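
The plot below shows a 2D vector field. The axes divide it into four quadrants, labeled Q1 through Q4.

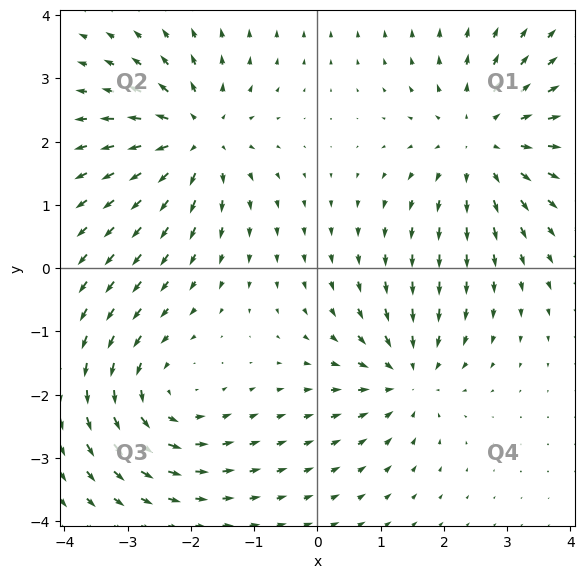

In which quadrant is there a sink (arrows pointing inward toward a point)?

The sink sits at approximately (1.4, -1.7), which lies in quadrant Q4. The divergence there is about -4, negative as expected for a sink.

Q4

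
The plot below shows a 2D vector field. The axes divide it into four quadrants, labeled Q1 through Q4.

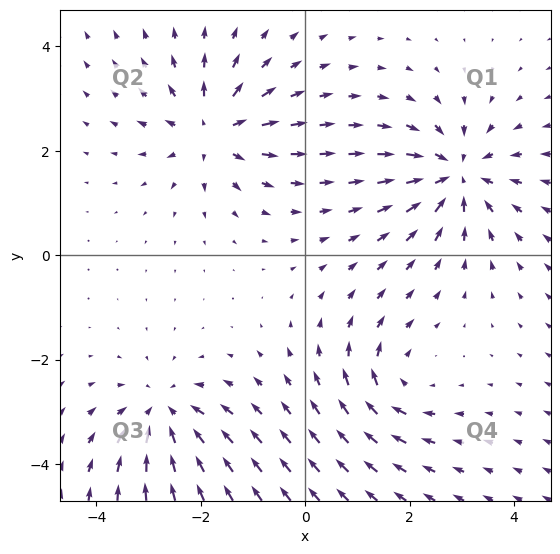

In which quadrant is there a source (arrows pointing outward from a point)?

The source sits at approximately (-1.8, 2.4), which lies in quadrant Q2. The divergence there is about +5, positive as expected for a source.

Q2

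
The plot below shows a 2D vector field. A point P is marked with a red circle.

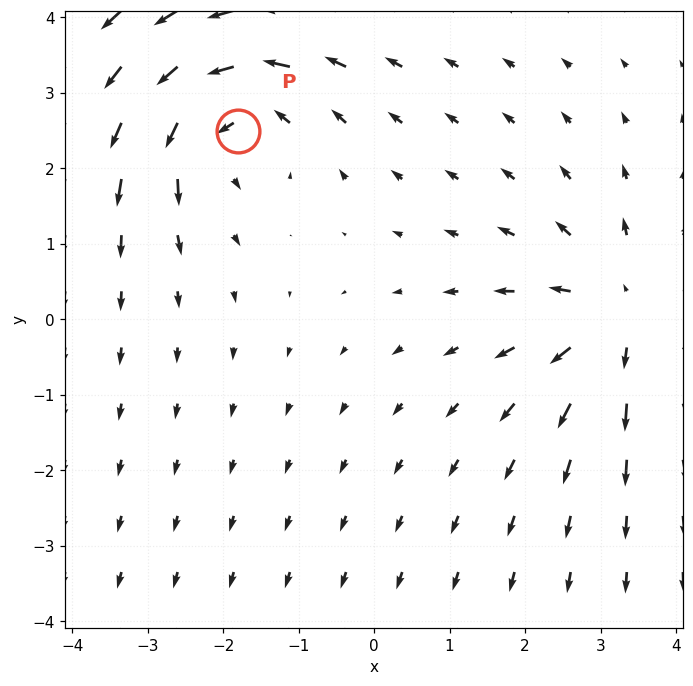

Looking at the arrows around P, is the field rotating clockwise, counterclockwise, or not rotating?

Near P at (-1.8, 2.5) the arrows circulate counterclockwise. The curl (z-component) there is about +3; positive curl means counterclockwise rotation.

counterclockwise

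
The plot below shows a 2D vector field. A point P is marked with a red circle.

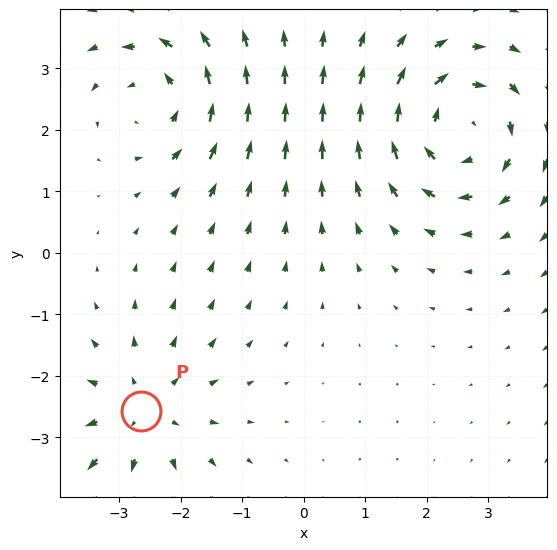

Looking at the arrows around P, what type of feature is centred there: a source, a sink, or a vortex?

At P (-2.6, -2.6) the arrows spread outward. Divergence about +2, curl ≈0 — positive divergence with near-zero curl is a source.

source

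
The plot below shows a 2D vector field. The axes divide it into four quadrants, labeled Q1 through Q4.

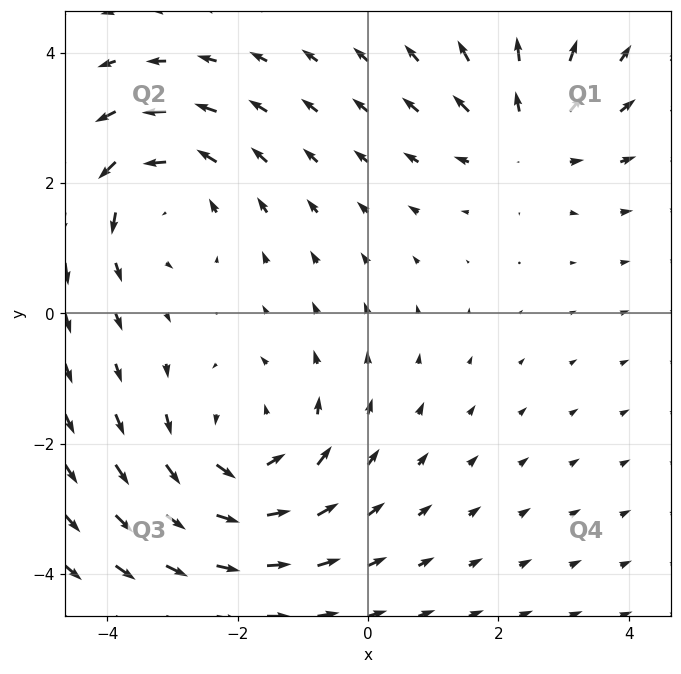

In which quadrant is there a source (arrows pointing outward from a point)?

Q1

The source sits at approximately (2.4, 2.7), which lies in quadrant Q1. The divergence there is about +4, positive as expected for a source.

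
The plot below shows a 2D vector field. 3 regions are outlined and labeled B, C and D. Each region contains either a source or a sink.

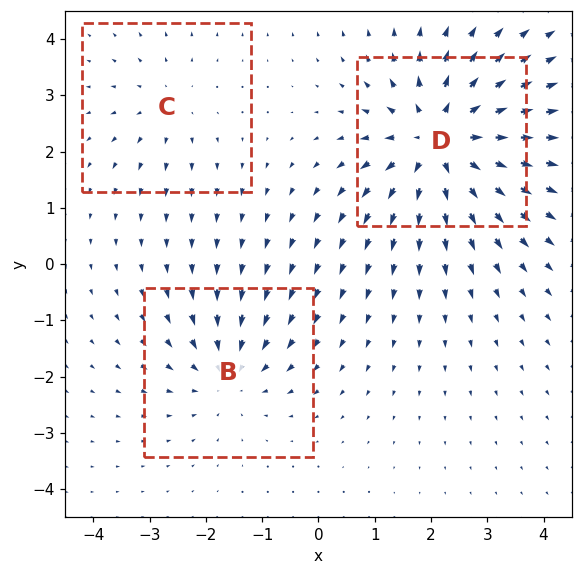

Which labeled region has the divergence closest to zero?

Divergence at each region's feature centre — B: about -3, C: about +2, D: about +5. Region C is closest to zero.

C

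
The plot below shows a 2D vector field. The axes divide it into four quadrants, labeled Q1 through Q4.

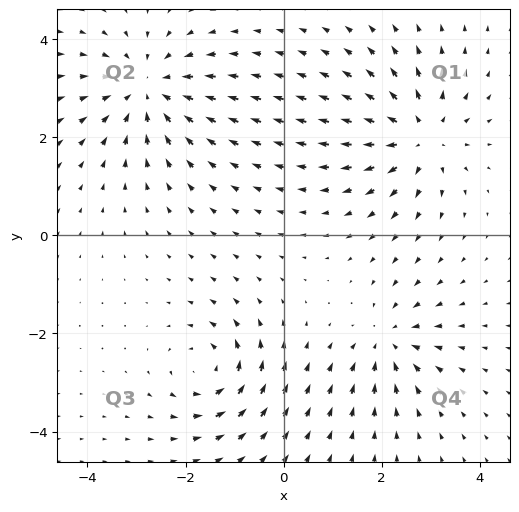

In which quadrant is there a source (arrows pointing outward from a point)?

The source sits at approximately (2.8, 2.0), which lies in quadrant Q1. The divergence there is about +5, positive as expected for a source.

Q1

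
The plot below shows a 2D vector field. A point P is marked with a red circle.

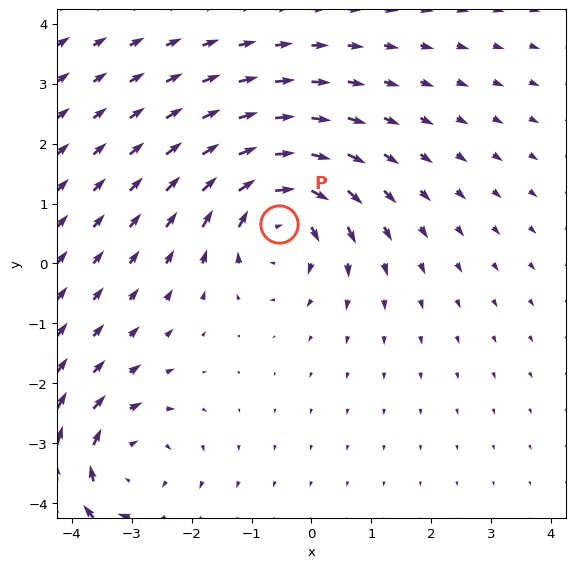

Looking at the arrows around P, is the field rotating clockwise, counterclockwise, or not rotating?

Near P at (-0.5, 0.7) the arrows circulate clockwise. The curl (z-component) there is about -5; negative curl means clockwise rotation.

clockwise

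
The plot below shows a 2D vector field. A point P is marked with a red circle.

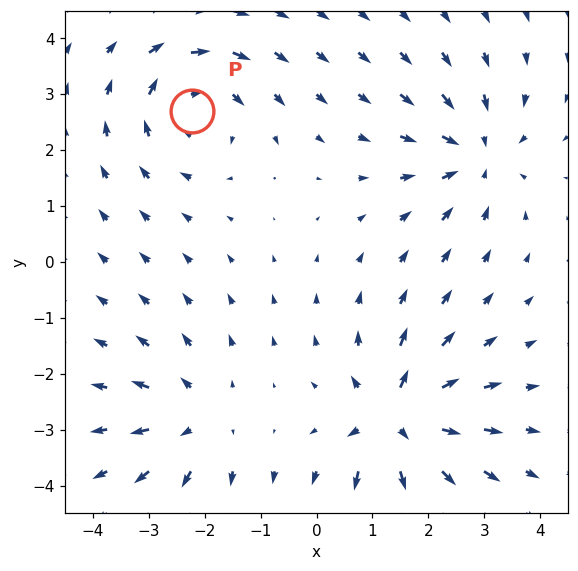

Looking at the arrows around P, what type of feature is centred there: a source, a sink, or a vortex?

At P (-2.2, 2.7) the arrows circulate clockwise. Divergence ≈0, curl about -4 — near-zero divergence with nonzero curl is a vortex.

vortex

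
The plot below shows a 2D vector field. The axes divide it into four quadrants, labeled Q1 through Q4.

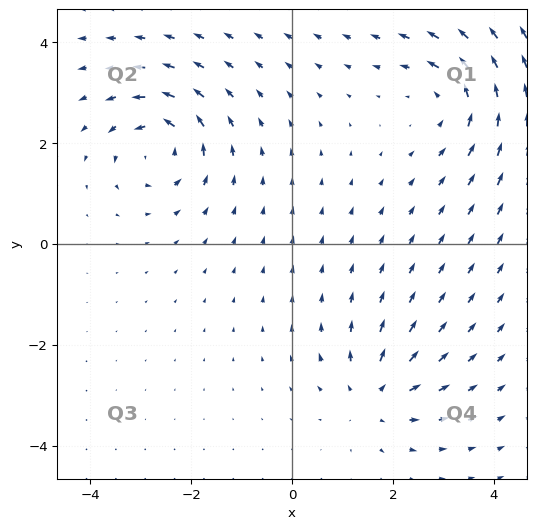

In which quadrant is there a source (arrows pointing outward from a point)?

Q4

The source sits at approximately (1.6, -3.0), which lies in quadrant Q4. The divergence there is about +4, positive as expected for a source.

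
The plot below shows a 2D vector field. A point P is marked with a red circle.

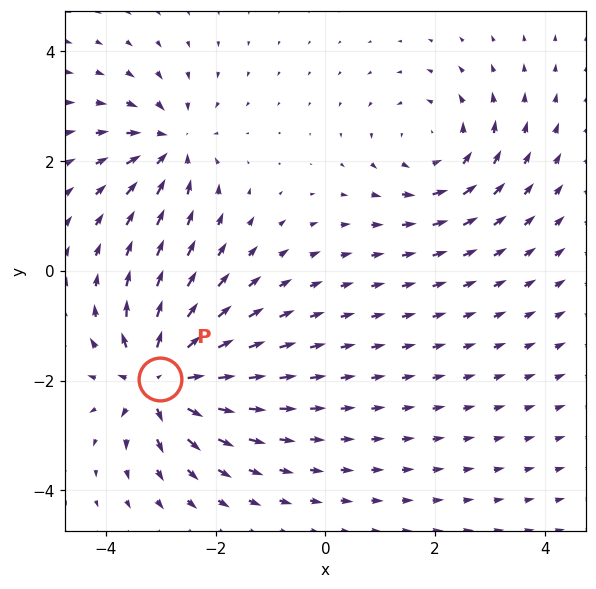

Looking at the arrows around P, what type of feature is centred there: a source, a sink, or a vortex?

source

At P (-3.0, -2.0) the arrows spread outward. Divergence about +6, curl ≈0 — positive divergence with near-zero curl is a source.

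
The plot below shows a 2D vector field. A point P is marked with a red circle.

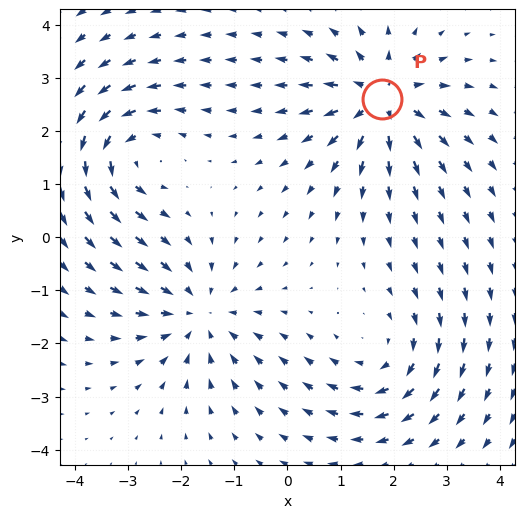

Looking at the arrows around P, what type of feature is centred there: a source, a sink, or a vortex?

At P (1.8, 2.6) the arrows spread outward. Divergence about +6, curl ≈0 — positive divergence with near-zero curl is a source.

source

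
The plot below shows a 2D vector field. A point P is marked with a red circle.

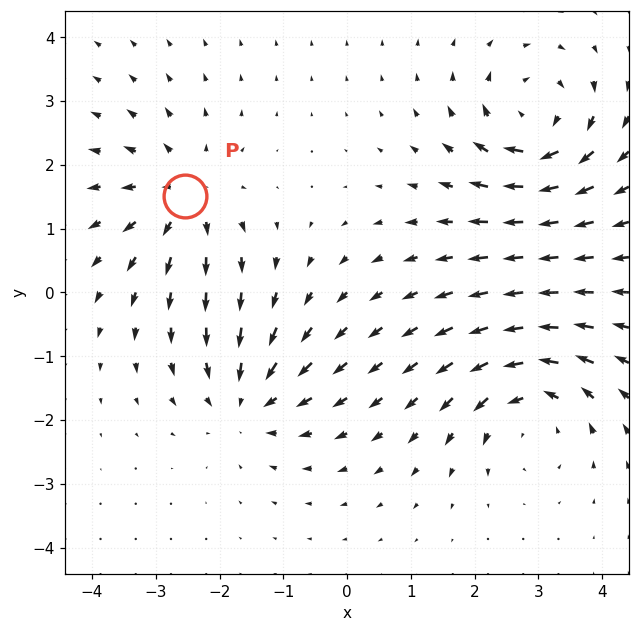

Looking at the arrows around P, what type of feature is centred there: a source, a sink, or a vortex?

At P (-2.5, 1.5) the arrows spread outward. Divergence about +4, curl ≈0 — positive divergence with near-zero curl is a source.

source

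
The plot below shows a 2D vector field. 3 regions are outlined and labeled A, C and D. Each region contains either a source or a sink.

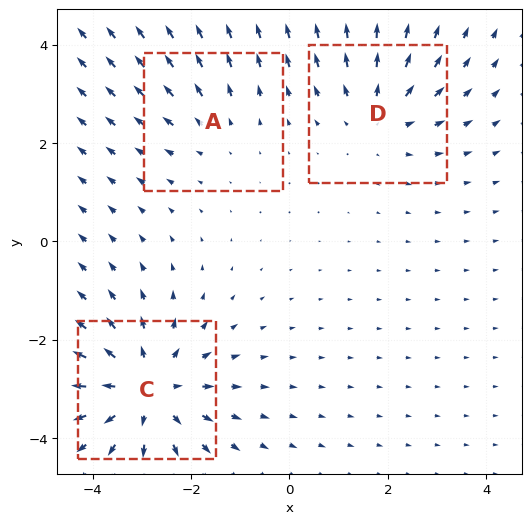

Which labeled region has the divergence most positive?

Divergence at each region's feature centre — A: about +2, C: about +4, D: about +3. Region C is most positive.

C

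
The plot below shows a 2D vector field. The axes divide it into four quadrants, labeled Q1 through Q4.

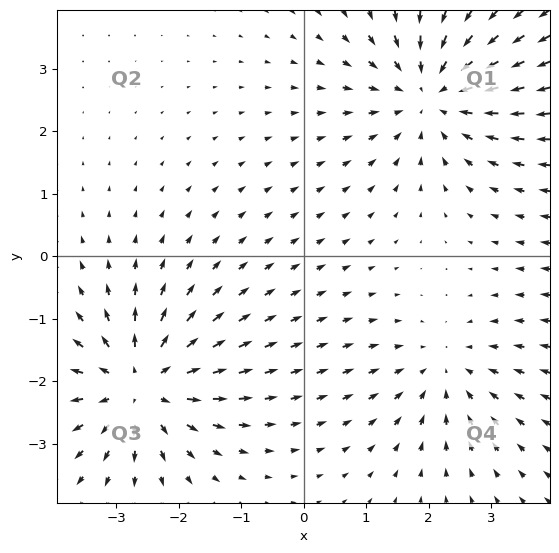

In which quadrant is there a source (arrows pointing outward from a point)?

The source sits at approximately (-2.6, -2.1), which lies in quadrant Q3. The divergence there is about +5, positive as expected for a source.

Q3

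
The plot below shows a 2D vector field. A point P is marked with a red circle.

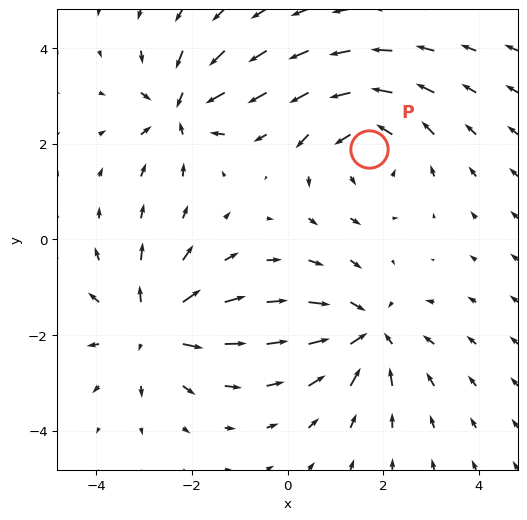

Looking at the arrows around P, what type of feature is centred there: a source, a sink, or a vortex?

At P (1.7, 1.9) the arrows circulate counterclockwise. Divergence ≈0, curl about +4 — near-zero divergence with nonzero curl is a vortex.

vortex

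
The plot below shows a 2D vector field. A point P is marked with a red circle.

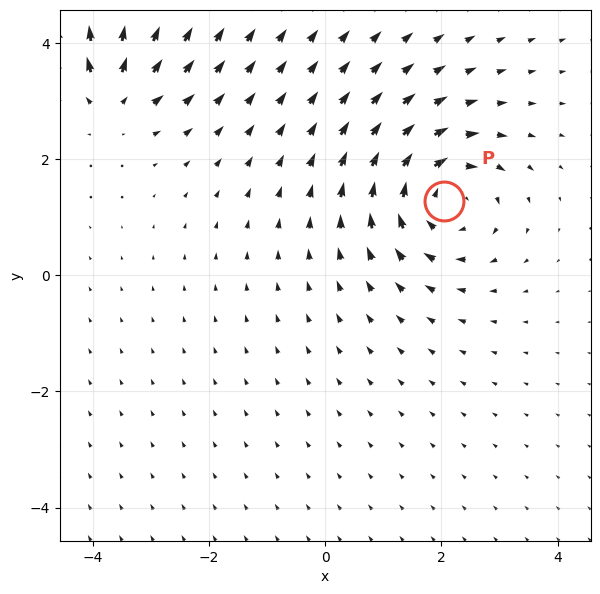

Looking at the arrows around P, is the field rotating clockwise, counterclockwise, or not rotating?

Near P at (2.0, 1.3) the arrows circulate clockwise. The curl (z-component) there is about -5; negative curl means clockwise rotation.

clockwise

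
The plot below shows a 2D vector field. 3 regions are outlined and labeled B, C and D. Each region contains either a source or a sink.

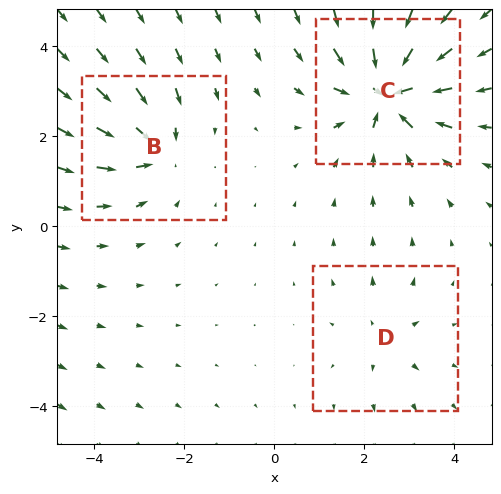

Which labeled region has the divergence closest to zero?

D

Divergence at each region's feature centre — B: about -4, C: about -6, D: about +2. Region D is closest to zero.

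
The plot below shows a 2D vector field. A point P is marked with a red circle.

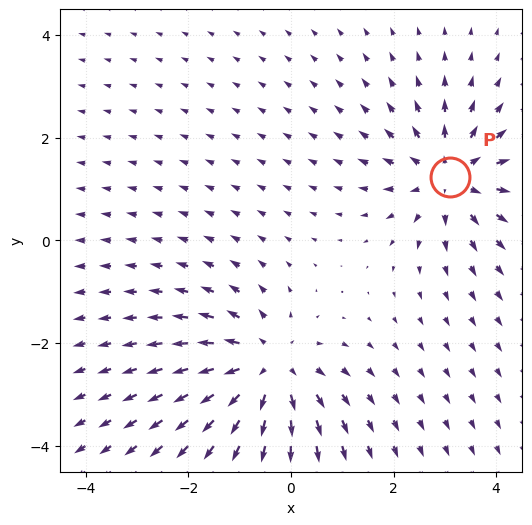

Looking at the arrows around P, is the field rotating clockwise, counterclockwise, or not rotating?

not rotating

Near P at (3.1, 1.2) the arrows show no circulation. The curl there is ≈0.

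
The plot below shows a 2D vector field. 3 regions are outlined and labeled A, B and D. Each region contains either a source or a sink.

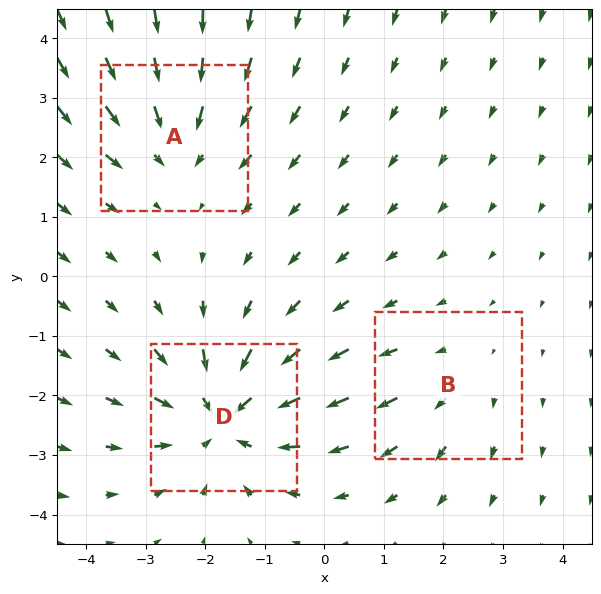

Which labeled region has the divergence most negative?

Divergence at each region's feature centre — A: about -3, B: about +2, D: about -4. Region D is most negative.

D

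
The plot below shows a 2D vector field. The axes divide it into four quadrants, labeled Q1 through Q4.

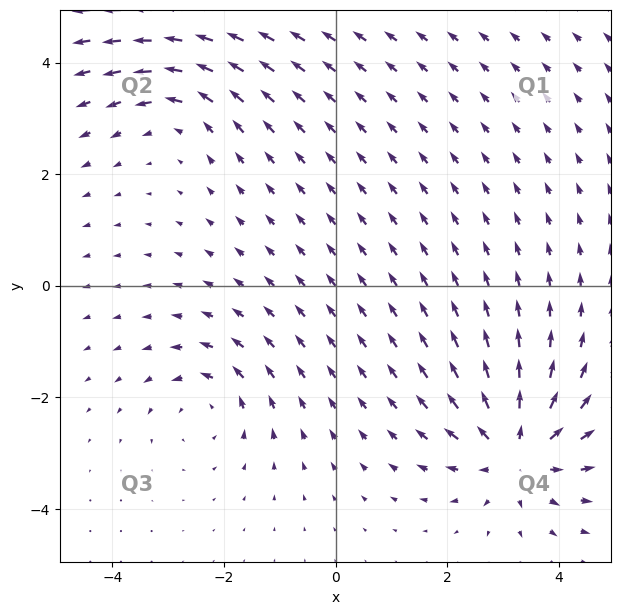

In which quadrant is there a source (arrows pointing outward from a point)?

Q4

The source sits at approximately (3.2, -3.0), which lies in quadrant Q4. The divergence there is about +5, positive as expected for a source.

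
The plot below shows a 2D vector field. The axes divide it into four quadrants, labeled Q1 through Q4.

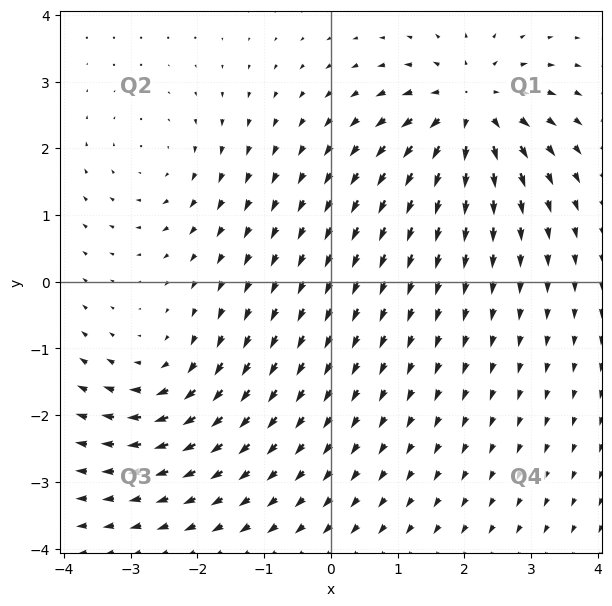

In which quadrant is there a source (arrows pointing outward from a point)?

Q1

The source sits at approximately (2.1, 2.6), which lies in quadrant Q1. The divergence there is about +6, positive as expected for a source.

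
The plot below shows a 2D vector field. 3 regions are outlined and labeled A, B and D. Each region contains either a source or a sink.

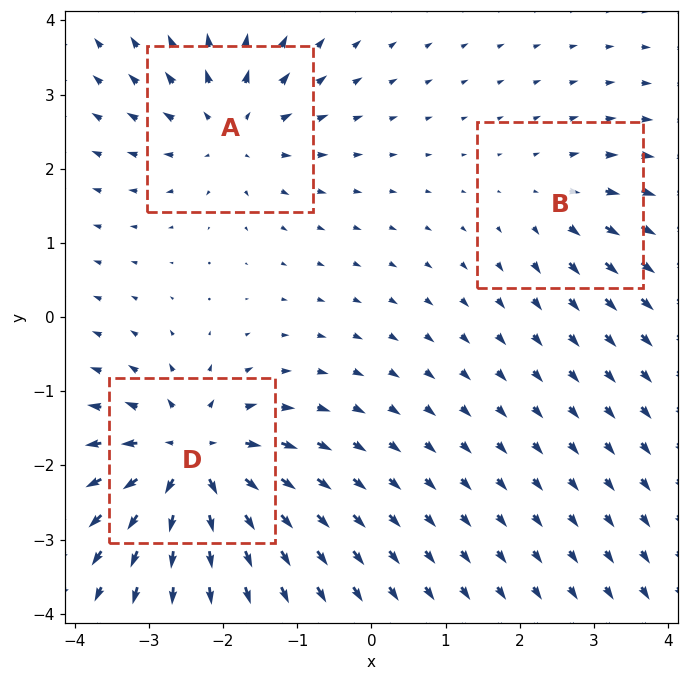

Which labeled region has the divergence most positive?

D

Divergence at each region's feature centre — A: about +4, B: about +2, D: about +6. Region D is most positive.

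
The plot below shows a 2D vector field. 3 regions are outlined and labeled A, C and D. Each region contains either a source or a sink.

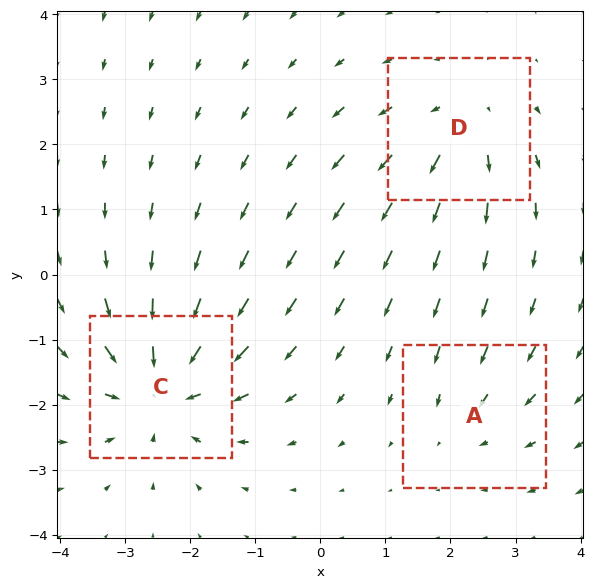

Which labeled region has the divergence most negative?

Divergence at each region's feature centre — A: about -2, C: about -5, D: about +3. Region C is most negative.

C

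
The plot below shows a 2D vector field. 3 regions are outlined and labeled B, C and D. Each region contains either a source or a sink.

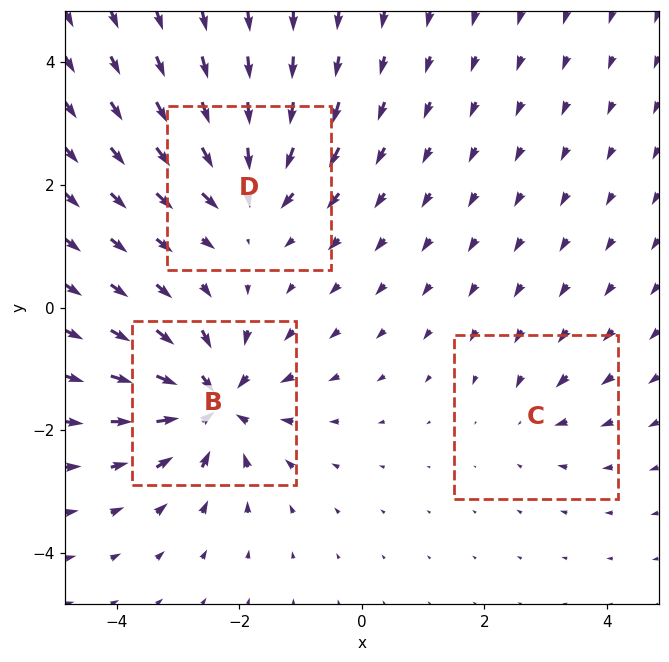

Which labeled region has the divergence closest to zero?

Divergence at each region's feature centre — B: about -6, C: about -2, D: about -4. Region C is closest to zero.

C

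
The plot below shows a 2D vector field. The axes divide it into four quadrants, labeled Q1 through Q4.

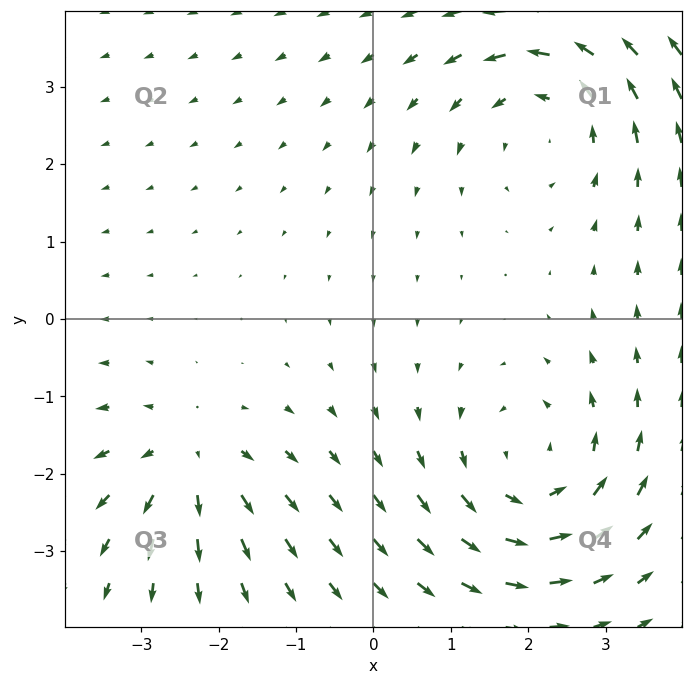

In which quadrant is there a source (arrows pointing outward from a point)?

The source sits at approximately (-2.4, -1.8), which lies in quadrant Q3. The divergence there is about +4, positive as expected for a source.

Q3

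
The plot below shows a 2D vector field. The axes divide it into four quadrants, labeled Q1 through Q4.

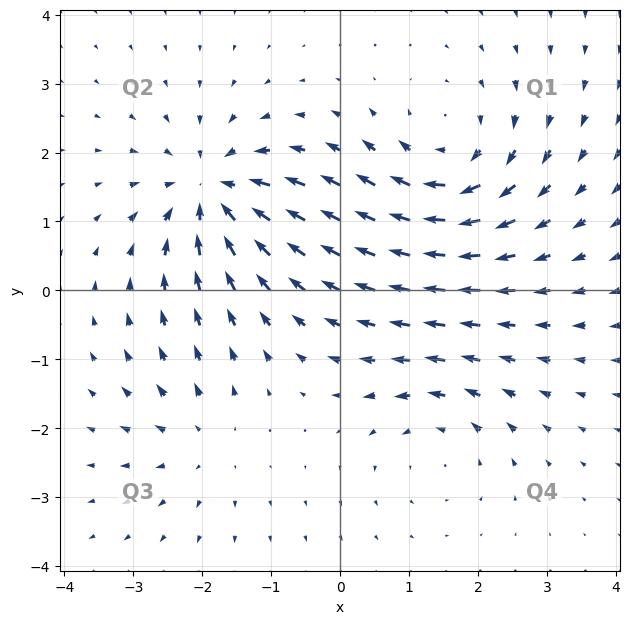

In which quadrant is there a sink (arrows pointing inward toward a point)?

Q2

The sink sits at approximately (-1.8, 1.4), which lies in quadrant Q2. The divergence there is about -6, negative as expected for a sink.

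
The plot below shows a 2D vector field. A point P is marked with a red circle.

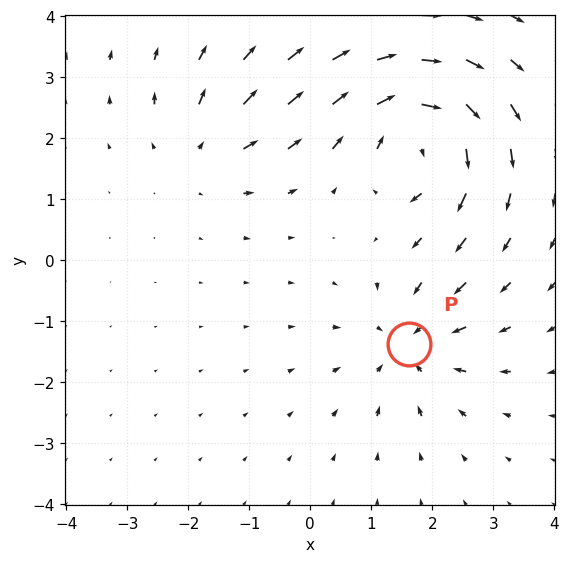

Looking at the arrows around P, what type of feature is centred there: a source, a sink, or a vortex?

sink

At P (1.6, -1.4) the arrows converge inward. Divergence about -4, curl ≈0 — negative divergence with near-zero curl is a sink.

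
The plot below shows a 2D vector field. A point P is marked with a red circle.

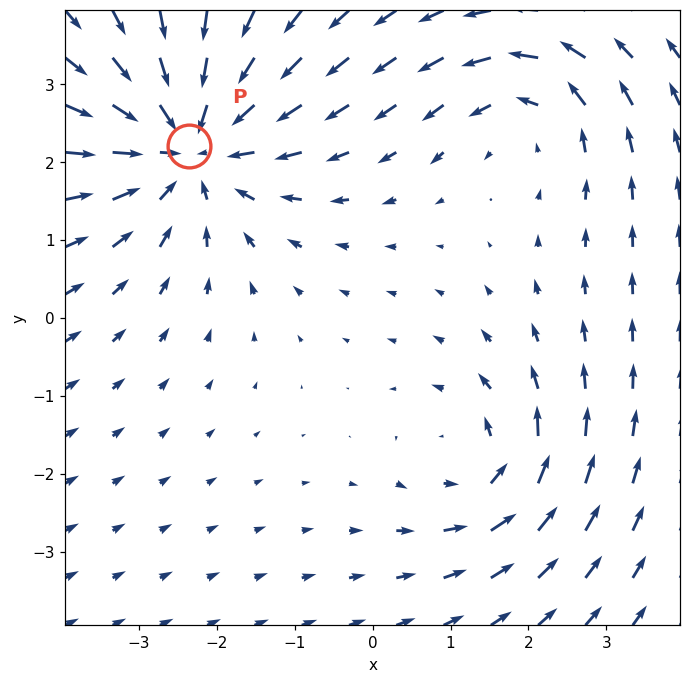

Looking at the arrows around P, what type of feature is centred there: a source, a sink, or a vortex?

At P (-2.4, 2.2) the arrows converge inward. Divergence about -4, curl ≈0 — negative divergence with near-zero curl is a sink.

sink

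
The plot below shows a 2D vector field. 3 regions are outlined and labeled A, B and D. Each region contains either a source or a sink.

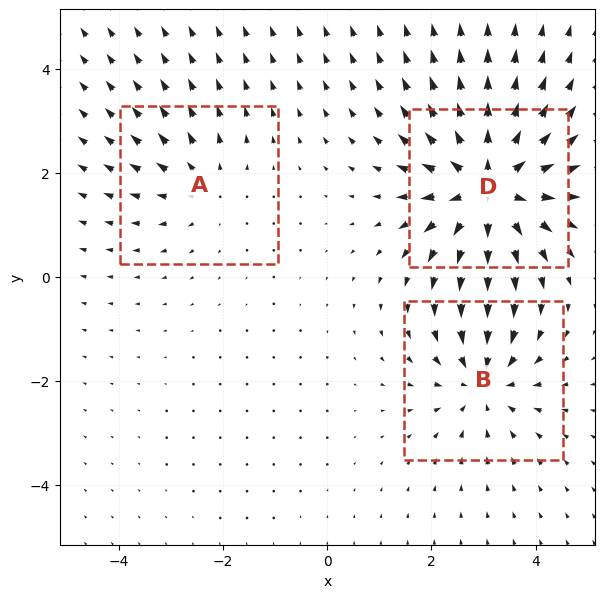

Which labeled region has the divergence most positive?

Divergence at each region's feature centre — A: about +2, B: about -3, D: about +5. Region D is most positive.

D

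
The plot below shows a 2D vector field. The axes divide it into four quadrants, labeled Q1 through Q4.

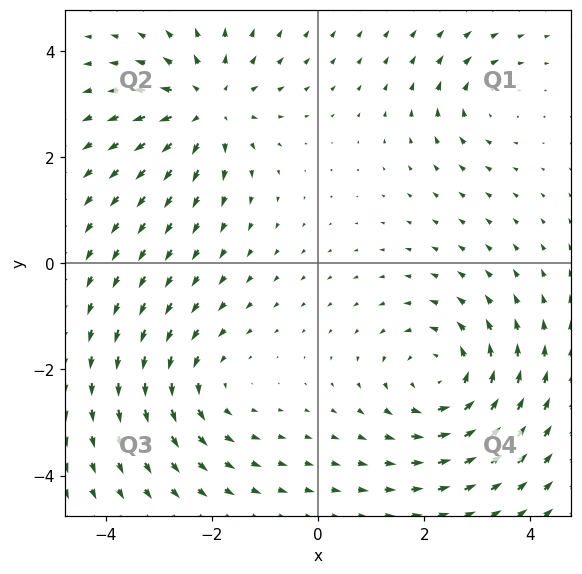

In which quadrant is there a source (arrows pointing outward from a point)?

The source sits at approximately (-2.1, 2.9), which lies in quadrant Q2. The divergence there is about +5, positive as expected for a source.

Q2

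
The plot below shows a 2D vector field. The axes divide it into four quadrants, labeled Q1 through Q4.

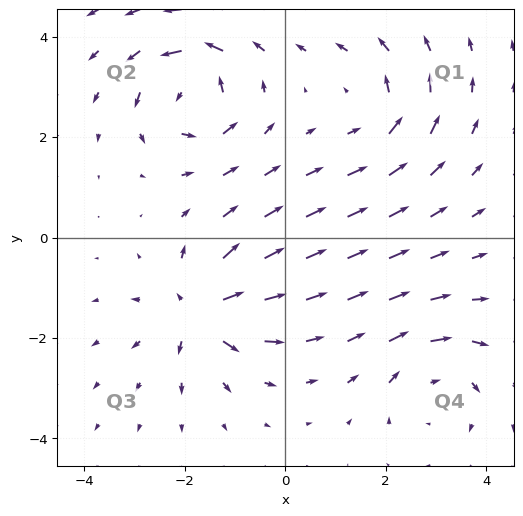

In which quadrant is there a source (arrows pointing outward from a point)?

Q3

The source sits at approximately (-1.7, -1.5), which lies in quadrant Q3. The divergence there is about +6, positive as expected for a source.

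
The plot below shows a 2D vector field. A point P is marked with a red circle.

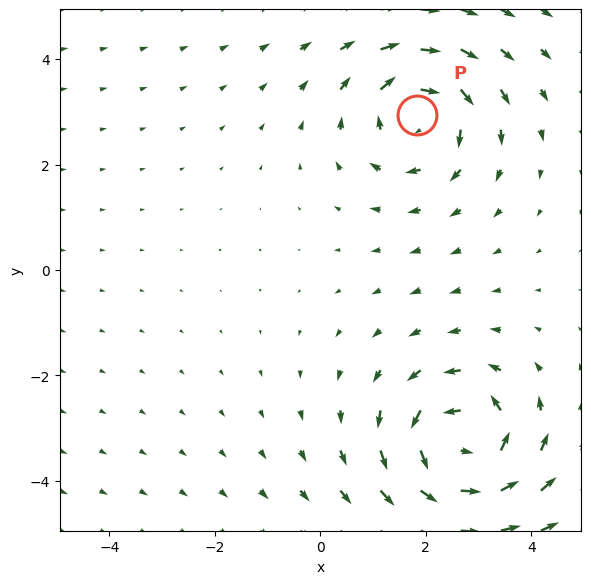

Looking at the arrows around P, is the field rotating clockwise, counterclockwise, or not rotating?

Near P at (1.8, 2.9) the arrows circulate clockwise. The curl (z-component) there is about -4; negative curl means clockwise rotation.

clockwise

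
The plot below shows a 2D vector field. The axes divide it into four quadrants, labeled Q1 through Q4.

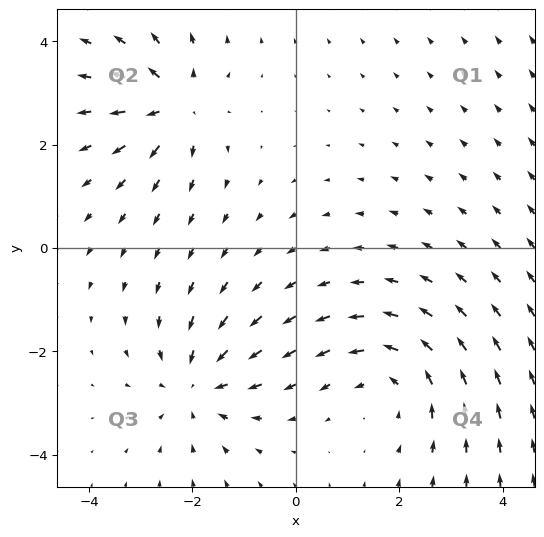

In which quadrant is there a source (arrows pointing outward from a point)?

Q2

The source sits at approximately (-2.4, 2.8), which lies in quadrant Q2. The divergence there is about +5, positive as expected for a source.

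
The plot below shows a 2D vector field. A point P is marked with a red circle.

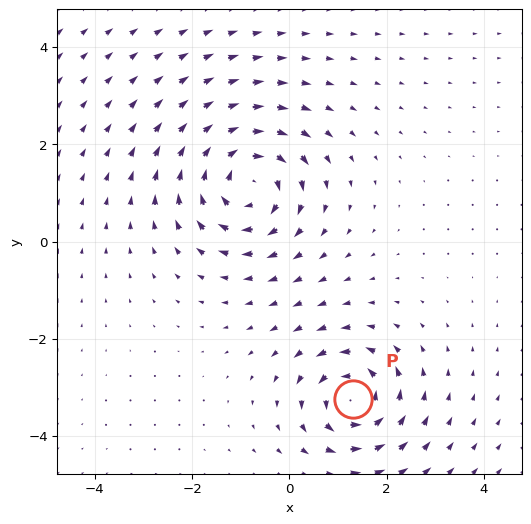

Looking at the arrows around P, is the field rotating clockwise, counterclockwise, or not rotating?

Near P at (1.3, -3.2) the arrows circulate counterclockwise. The curl (z-component) there is about +5; positive curl means counterclockwise rotation.

counterclockwise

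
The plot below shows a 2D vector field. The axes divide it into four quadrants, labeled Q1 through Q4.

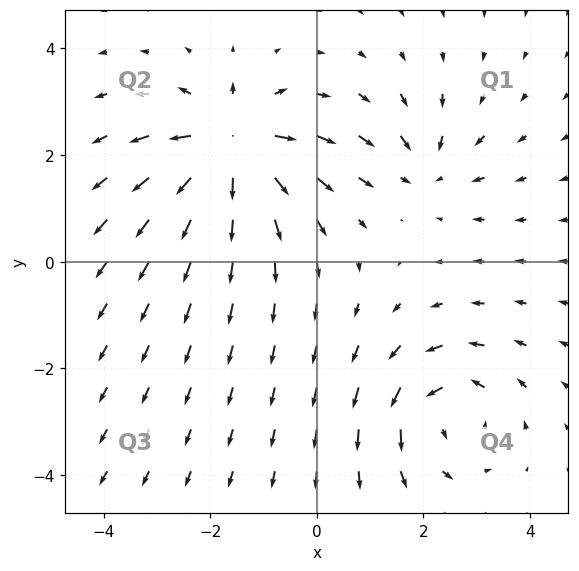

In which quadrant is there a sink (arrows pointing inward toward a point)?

Q1

The sink sits at approximately (2.1, 1.7), which lies in quadrant Q1. The divergence there is about -3, negative as expected for a sink.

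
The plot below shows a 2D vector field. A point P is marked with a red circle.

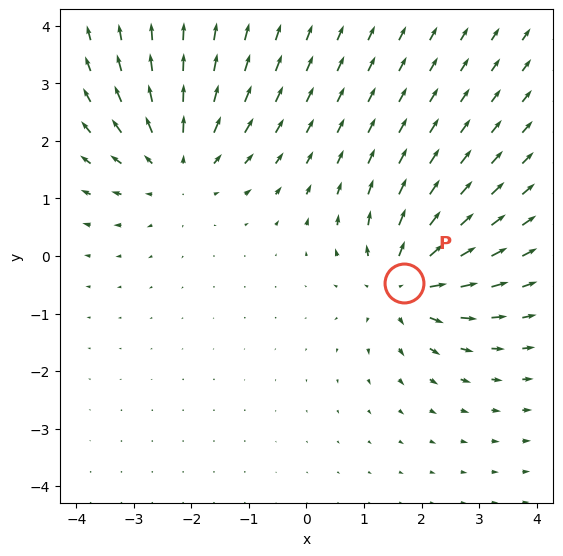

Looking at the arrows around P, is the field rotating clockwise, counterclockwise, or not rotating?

not rotating

Near P at (1.7, -0.5) the arrows show no circulation. The curl there is ≈0.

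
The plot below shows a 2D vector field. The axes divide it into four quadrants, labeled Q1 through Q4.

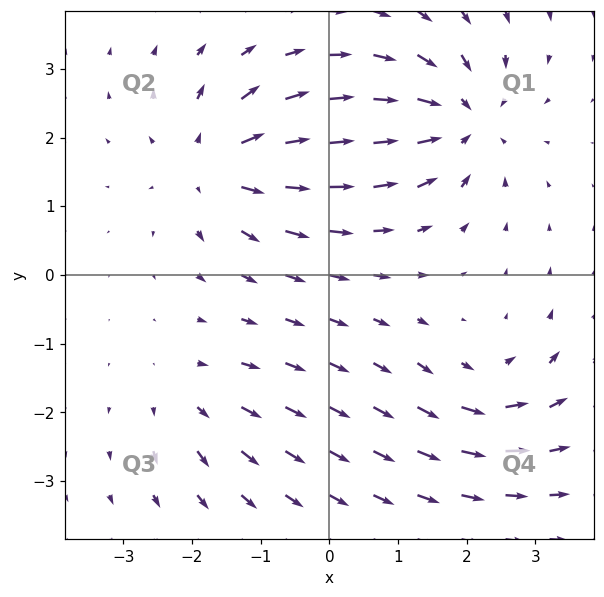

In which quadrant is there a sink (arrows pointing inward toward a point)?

Q1

The sink sits at approximately (1.9, 2.3), which lies in quadrant Q1. The divergence there is about -6, negative as expected for a sink.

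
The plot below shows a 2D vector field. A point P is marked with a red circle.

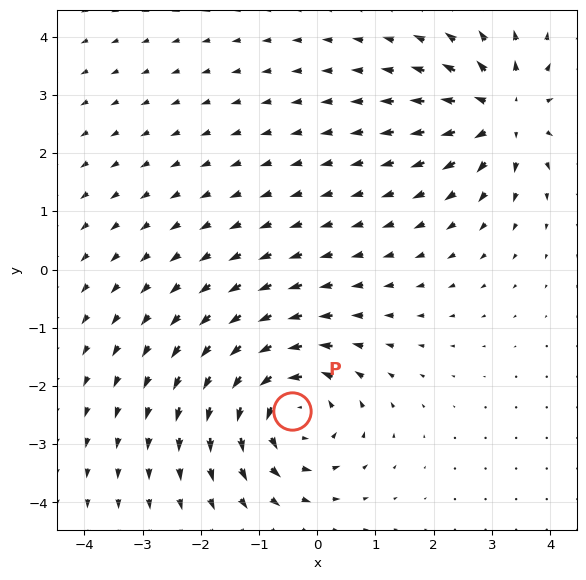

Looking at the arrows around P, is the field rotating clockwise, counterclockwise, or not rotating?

Near P at (-0.4, -2.4) the arrows circulate counterclockwise. The curl (z-component) there is about +5; positive curl means counterclockwise rotation.

counterclockwise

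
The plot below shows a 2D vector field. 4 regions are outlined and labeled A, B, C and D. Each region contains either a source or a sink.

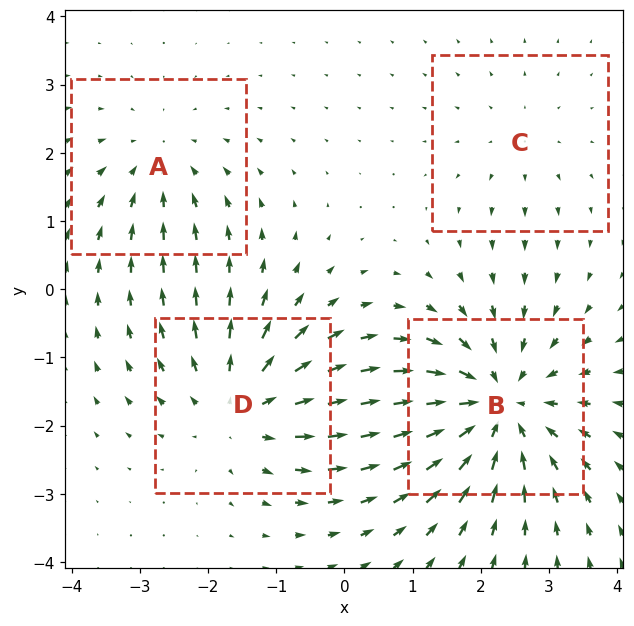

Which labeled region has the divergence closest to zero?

Divergence at each region's feature centre — A: about -3, B: about -6, C: about +2, D: about +4. Region C is closest to zero.

C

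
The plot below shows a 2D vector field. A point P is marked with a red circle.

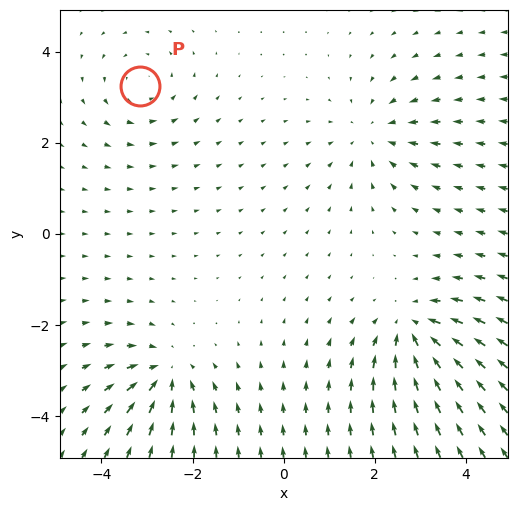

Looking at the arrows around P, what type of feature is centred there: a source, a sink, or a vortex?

vortex

At P (-3.1, 3.3) the arrows circulate counterclockwise. Divergence ≈0, curl about +3 — near-zero divergence with nonzero curl is a vortex.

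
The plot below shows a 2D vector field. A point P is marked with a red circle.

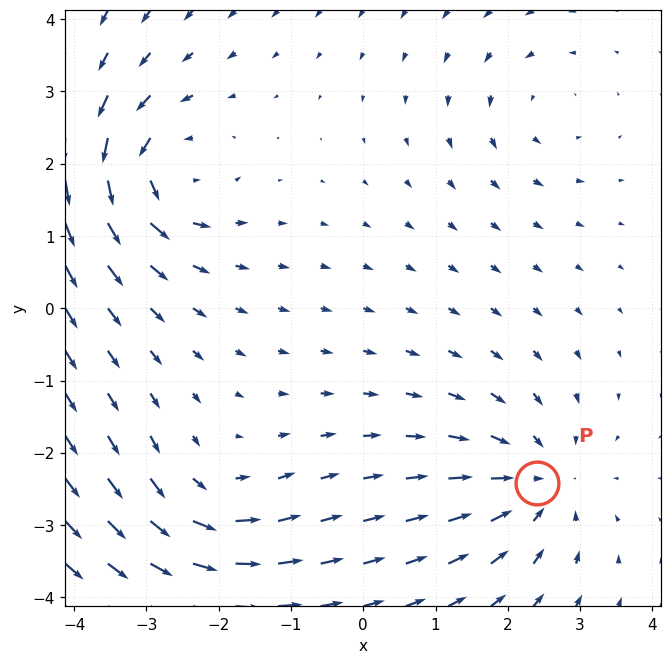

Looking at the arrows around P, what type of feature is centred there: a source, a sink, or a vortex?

At P (2.4, -2.4) the arrows converge inward. Divergence about -4, curl ≈0 — negative divergence with near-zero curl is a sink.

sink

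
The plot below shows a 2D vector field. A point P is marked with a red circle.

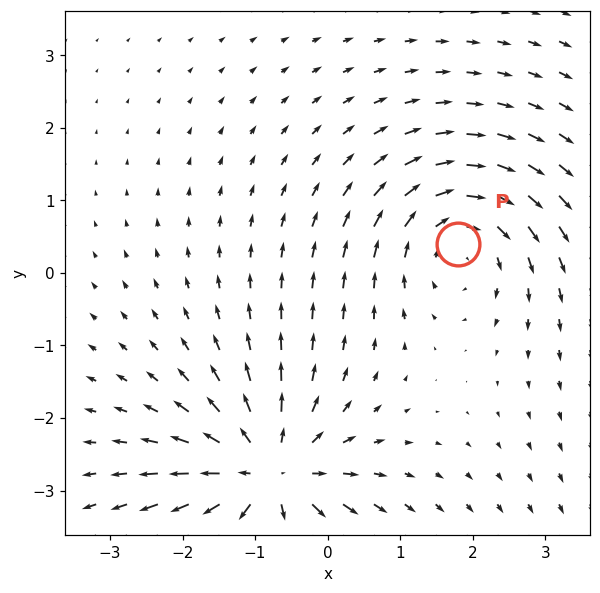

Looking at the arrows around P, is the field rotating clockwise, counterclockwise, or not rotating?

clockwise

Near P at (1.8, 0.4) the arrows circulate clockwise. The curl (z-component) there is about -3; negative curl means clockwise rotation.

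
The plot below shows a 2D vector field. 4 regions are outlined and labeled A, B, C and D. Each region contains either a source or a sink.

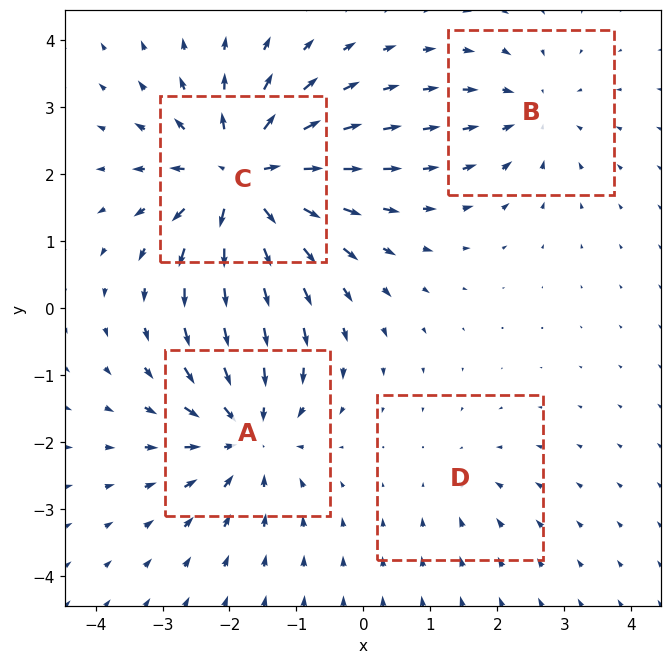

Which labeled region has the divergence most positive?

Divergence at each region's feature centre — A: about -6, B: about -4, C: about +8, D: about -2. Region C is most positive.

C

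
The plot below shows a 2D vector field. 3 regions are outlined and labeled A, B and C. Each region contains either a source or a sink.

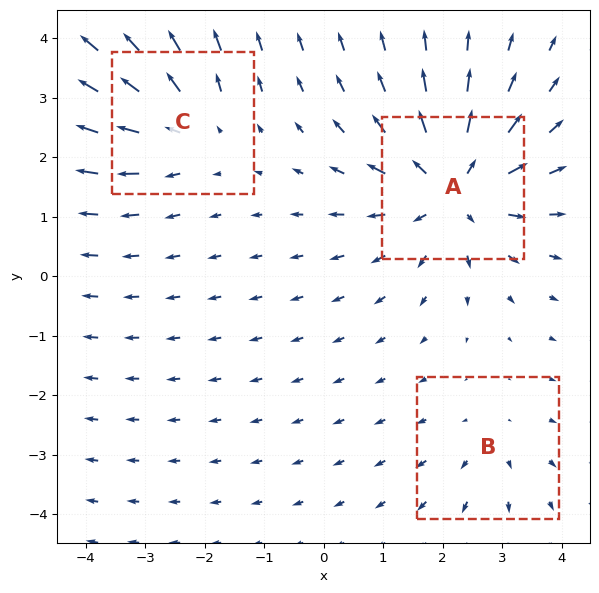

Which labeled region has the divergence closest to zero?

B

Divergence at each region's feature centre — A: about +5, B: about +2, C: about +3. Region B is closest to zero.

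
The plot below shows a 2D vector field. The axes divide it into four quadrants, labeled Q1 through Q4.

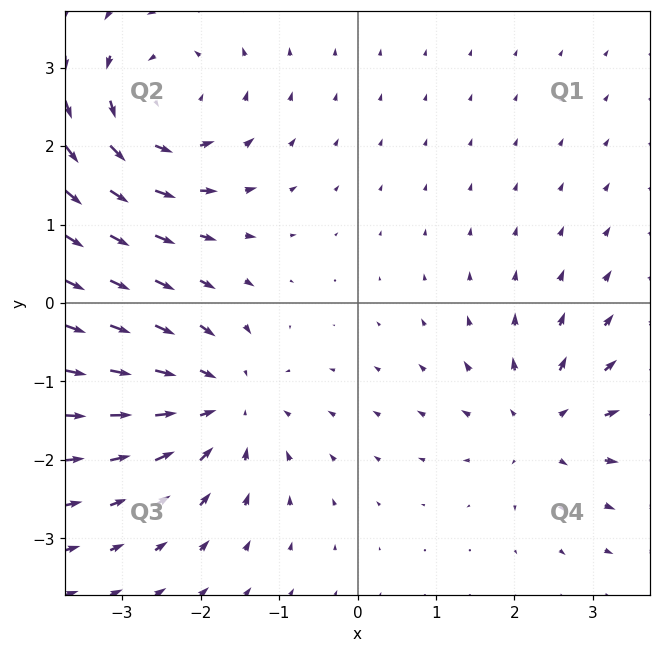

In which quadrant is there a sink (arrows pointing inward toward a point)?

Q3

The sink sits at approximately (-1.7, -1.3), which lies in quadrant Q3. The divergence there is about -5, negative as expected for a sink.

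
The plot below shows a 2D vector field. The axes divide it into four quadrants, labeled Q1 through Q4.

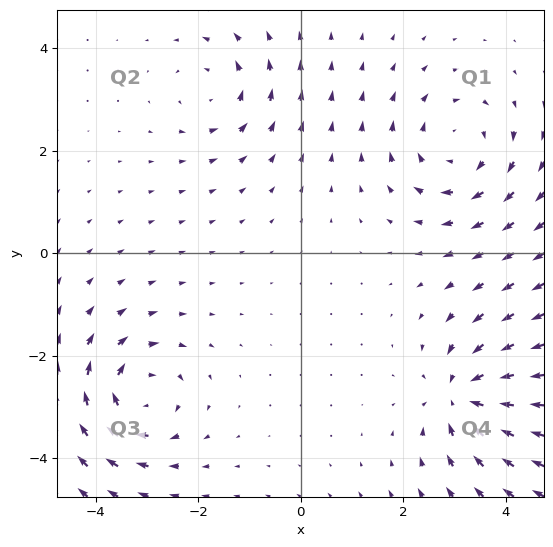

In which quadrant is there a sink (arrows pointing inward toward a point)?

Q4

The sink sits at approximately (3.2, -2.8), which lies in quadrant Q4. The divergence there is about -6, negative as expected for a sink.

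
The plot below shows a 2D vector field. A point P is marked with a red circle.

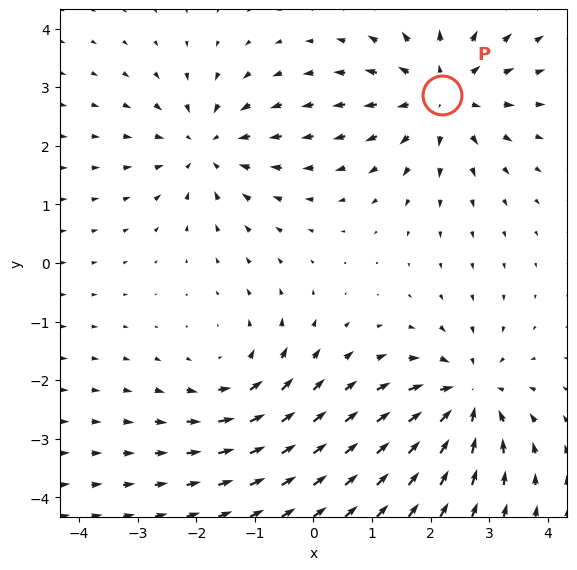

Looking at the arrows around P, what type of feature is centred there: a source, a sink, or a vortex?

source

At P (2.2, 2.9) the arrows spread outward. Divergence about +4, curl ≈0 — positive divergence with near-zero curl is a source.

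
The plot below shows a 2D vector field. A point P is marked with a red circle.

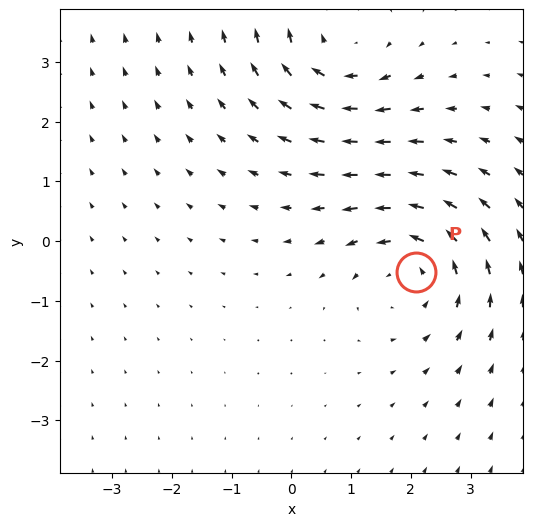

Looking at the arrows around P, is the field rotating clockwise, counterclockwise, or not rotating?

Near P at (2.1, -0.5) the arrows circulate counterclockwise. The curl (z-component) there is about +4; positive curl means counterclockwise rotation.

counterclockwise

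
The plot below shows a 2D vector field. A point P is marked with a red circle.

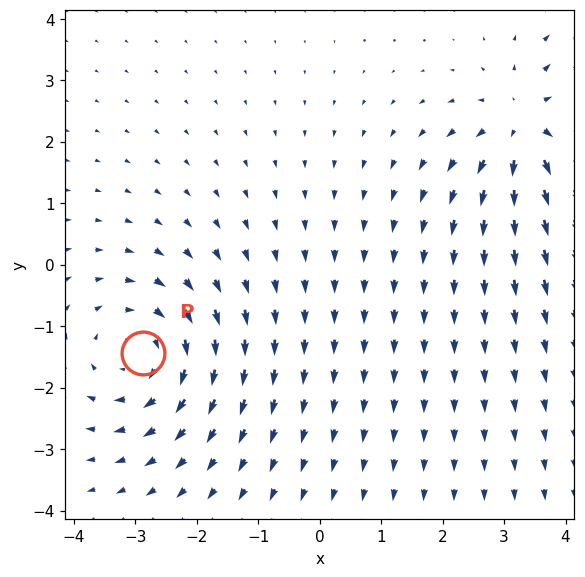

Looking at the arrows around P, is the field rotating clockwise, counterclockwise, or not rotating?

Near P at (-2.9, -1.4) the arrows circulate clockwise. The curl (z-component) there is about -3; negative curl means clockwise rotation.

clockwise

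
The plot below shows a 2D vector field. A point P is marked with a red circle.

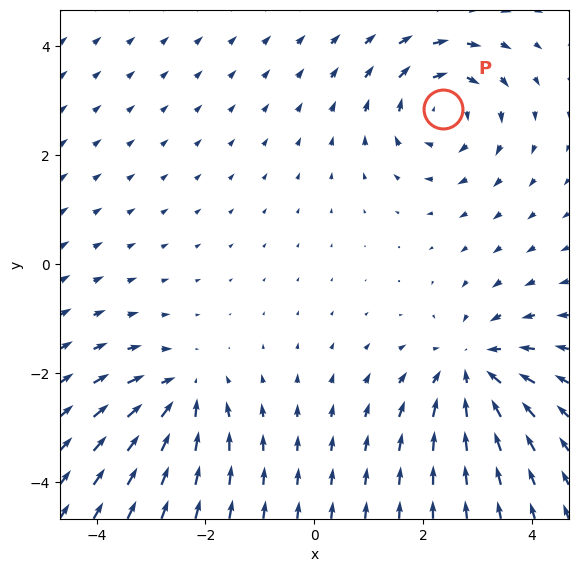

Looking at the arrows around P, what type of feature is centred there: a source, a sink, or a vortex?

vortex

At P (2.4, 2.9) the arrows circulate clockwise. Divergence ≈0, curl about -4 — near-zero divergence with nonzero curl is a vortex.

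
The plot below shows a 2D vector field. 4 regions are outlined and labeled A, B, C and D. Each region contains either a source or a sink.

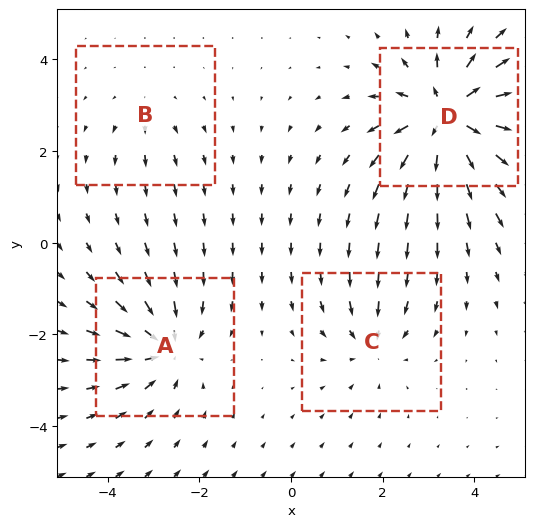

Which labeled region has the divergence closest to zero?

B

Divergence at each region's feature centre — A: about -5, B: about +2, C: about -3, D: about +7. Region B is closest to zero.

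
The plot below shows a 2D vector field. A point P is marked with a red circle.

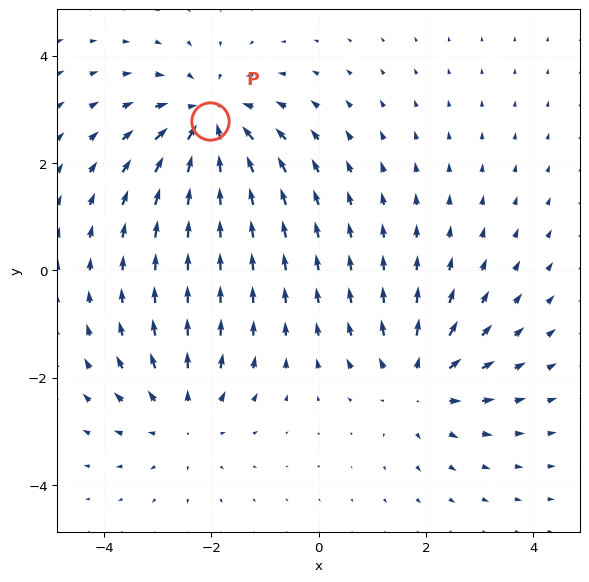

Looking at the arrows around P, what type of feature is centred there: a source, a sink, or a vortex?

sink

At P (-2.0, 2.8) the arrows converge inward. Divergence about -4, curl ≈0 — negative divergence with near-zero curl is a sink.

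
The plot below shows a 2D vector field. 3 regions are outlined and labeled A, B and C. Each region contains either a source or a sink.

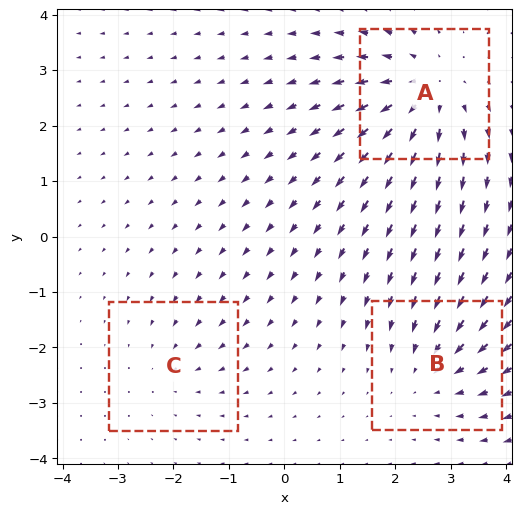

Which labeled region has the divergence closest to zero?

C

Divergence at each region's feature centre — A: about +5, B: about -3, C: about -2. Region C is closest to zero.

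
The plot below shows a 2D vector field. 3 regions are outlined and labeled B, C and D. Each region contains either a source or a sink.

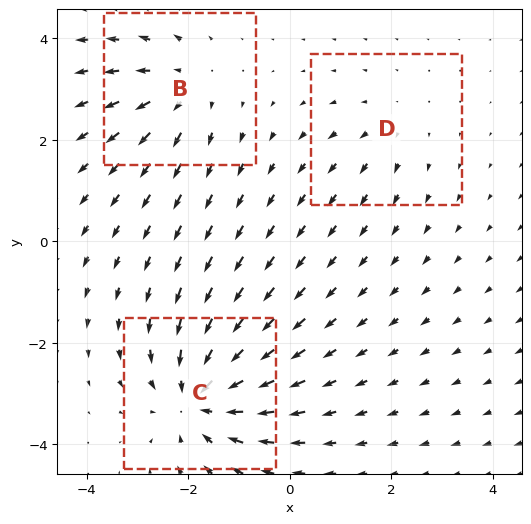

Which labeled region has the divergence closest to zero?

D

Divergence at each region's feature centre — B: about +3, C: about -5, D: about +2. Region D is closest to zero.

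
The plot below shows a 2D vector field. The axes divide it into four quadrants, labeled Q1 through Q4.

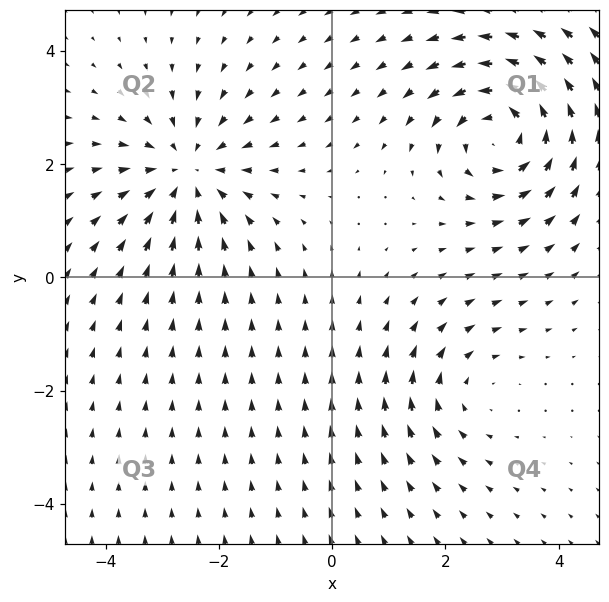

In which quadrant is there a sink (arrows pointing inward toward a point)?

The sink sits at approximately (-2.6, 1.8), which lies in quadrant Q2. The divergence there is about -4, negative as expected for a sink.

Q2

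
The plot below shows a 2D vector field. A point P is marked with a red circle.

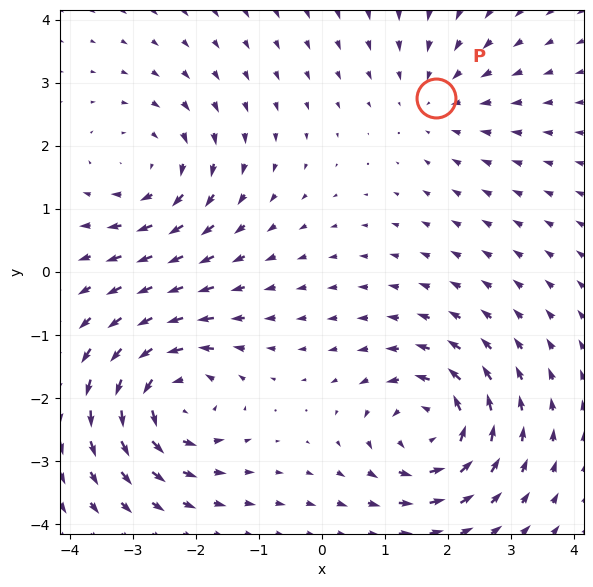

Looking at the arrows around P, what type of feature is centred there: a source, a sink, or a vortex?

sink

At P (1.8, 2.8) the arrows converge inward. Divergence about -2, curl ≈0 — negative divergence with near-zero curl is a sink.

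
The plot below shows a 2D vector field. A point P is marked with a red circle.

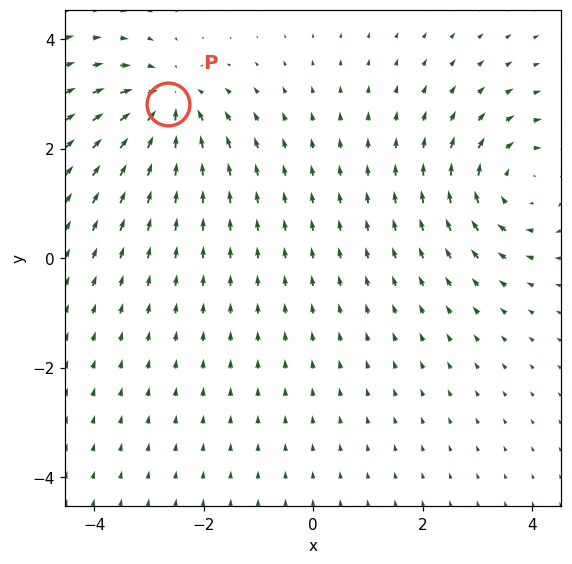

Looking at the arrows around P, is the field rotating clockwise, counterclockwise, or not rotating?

Near P at (-2.6, 2.8) the arrows show no circulation. The curl there is ≈0.

not rotating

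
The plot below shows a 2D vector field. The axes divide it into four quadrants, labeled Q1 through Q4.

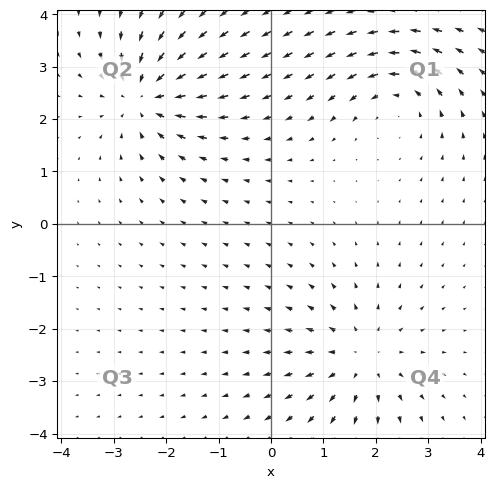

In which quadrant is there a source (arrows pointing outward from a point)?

The source sits at approximately (1.7, -2.6), which lies in quadrant Q4. The divergence there is about +4, positive as expected for a source.

Q4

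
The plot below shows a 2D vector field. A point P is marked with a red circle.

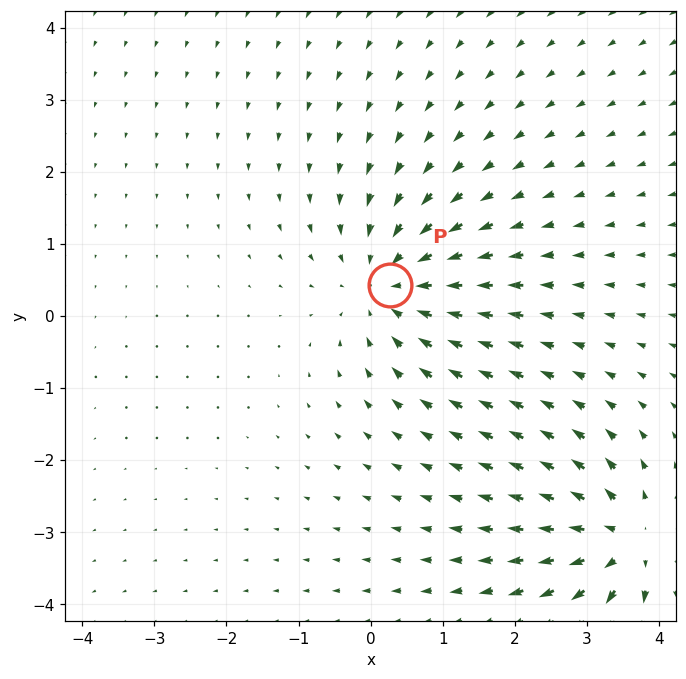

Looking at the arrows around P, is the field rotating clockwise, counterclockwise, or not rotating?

Near P at (0.3, 0.4) the arrows show no circulation. The curl there is ≈0.

not rotating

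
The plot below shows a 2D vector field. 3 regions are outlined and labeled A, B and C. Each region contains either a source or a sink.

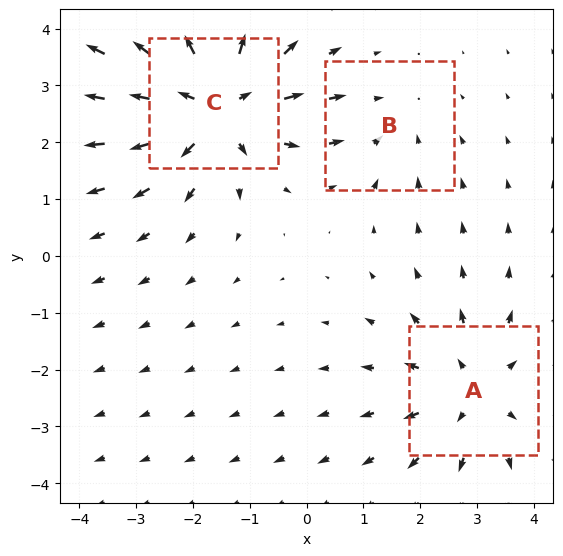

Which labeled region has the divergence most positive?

C

Divergence at each region's feature centre — A: about +3, B: about -2, C: about +4. Region C is most positive.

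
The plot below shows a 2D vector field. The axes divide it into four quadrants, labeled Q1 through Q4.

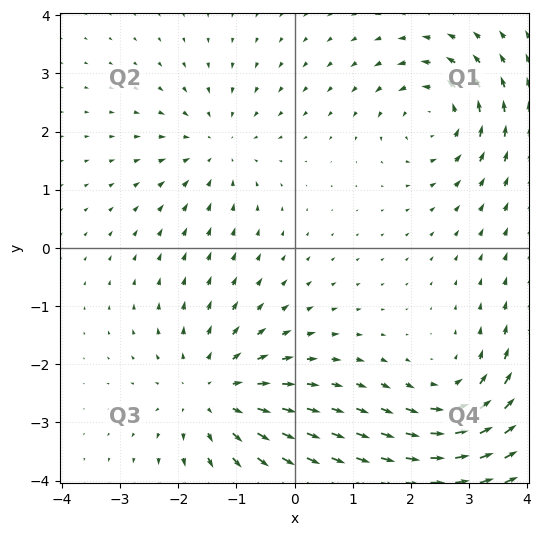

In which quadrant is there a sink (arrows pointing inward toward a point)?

Q2

The sink sits at approximately (-1.3, 1.7), which lies in quadrant Q2. The divergence there is about -3, negative as expected for a sink.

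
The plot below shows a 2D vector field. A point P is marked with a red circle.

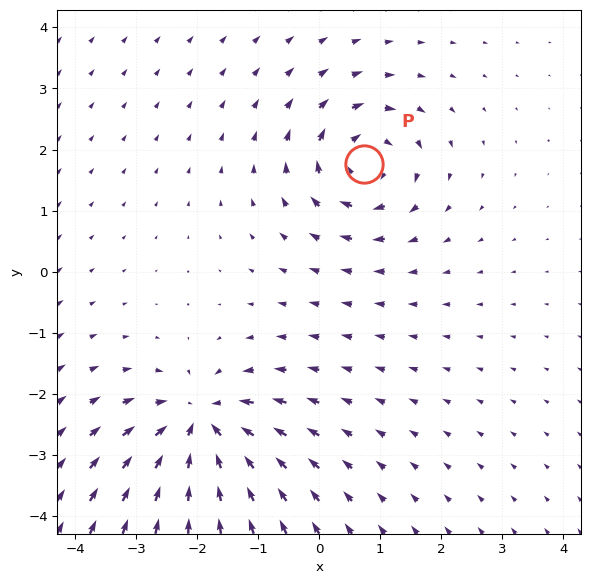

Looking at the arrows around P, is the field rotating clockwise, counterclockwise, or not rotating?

clockwise

Near P at (0.7, 1.8) the arrows circulate clockwise. The curl (z-component) there is about -4; negative curl means clockwise rotation.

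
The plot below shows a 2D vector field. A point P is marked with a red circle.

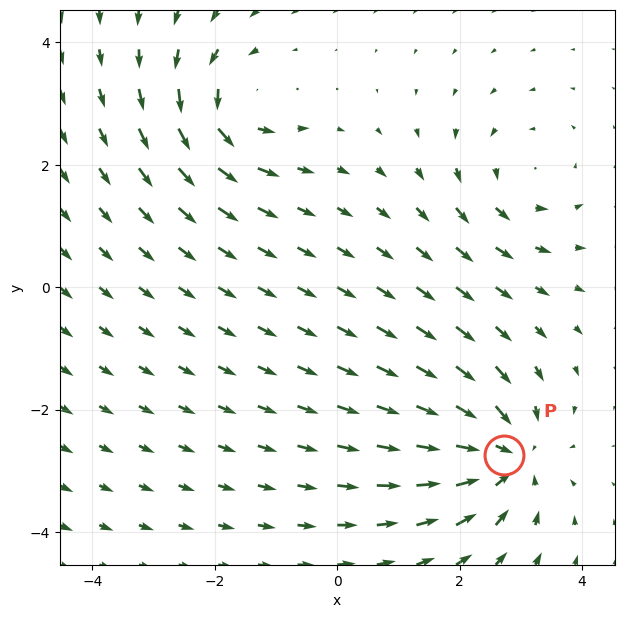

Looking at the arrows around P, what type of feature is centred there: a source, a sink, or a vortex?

sink

At P (2.7, -2.7) the arrows converge inward. Divergence about -5, curl ≈0 — negative divergence with near-zero curl is a sink.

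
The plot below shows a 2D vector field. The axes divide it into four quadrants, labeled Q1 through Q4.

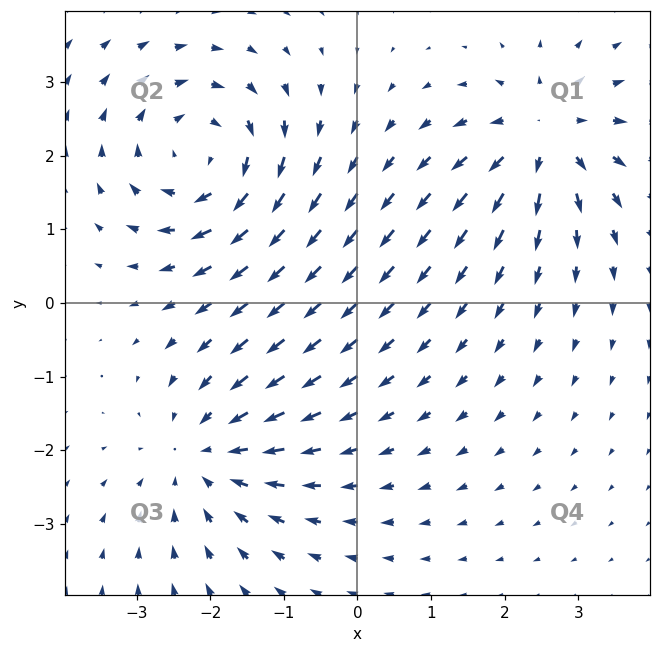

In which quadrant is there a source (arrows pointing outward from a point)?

The source sits at approximately (2.6, 2.3), which lies in quadrant Q1. The divergence there is about +5, positive as expected for a source.

Q1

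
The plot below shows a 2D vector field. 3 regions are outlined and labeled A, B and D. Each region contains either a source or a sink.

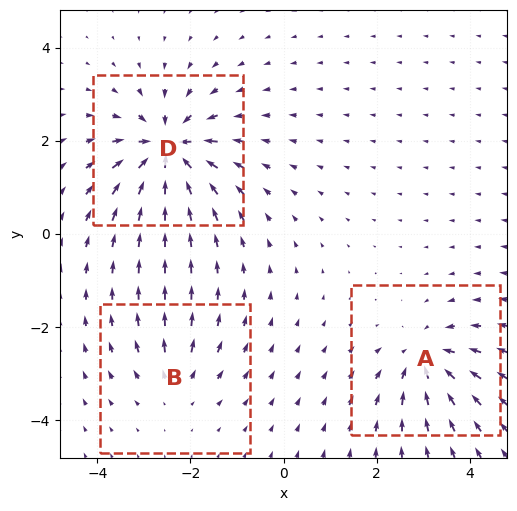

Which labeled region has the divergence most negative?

D

Divergence at each region's feature centre — A: about -4, B: about +3, D: about -6. Region D is most negative.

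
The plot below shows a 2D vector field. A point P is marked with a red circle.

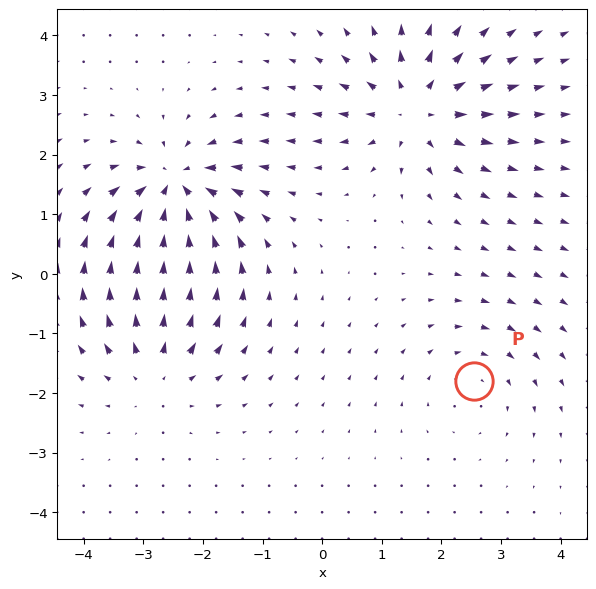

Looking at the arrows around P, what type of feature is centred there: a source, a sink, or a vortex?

At P (2.5, -1.8) the arrows circulate clockwise. Divergence ≈0, curl about -2 — near-zero divergence with nonzero curl is a vortex.

vortex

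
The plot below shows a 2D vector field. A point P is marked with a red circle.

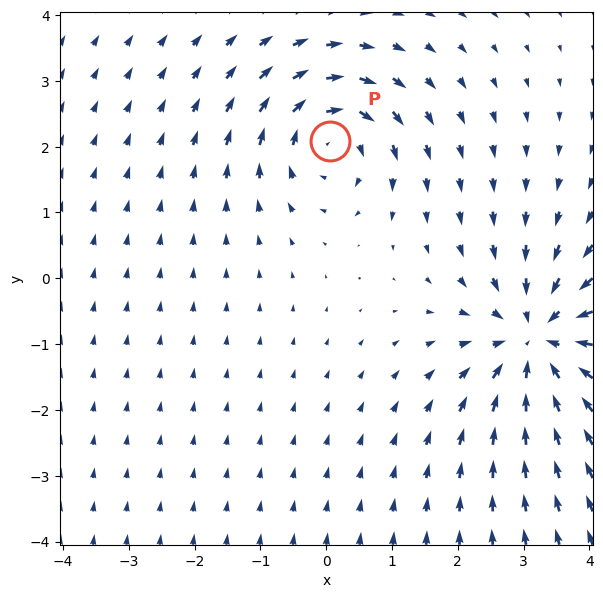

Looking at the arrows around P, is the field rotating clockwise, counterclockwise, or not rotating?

clockwise

Near P at (0.1, 2.1) the arrows circulate clockwise. The curl (z-component) there is about -4; negative curl means clockwise rotation.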